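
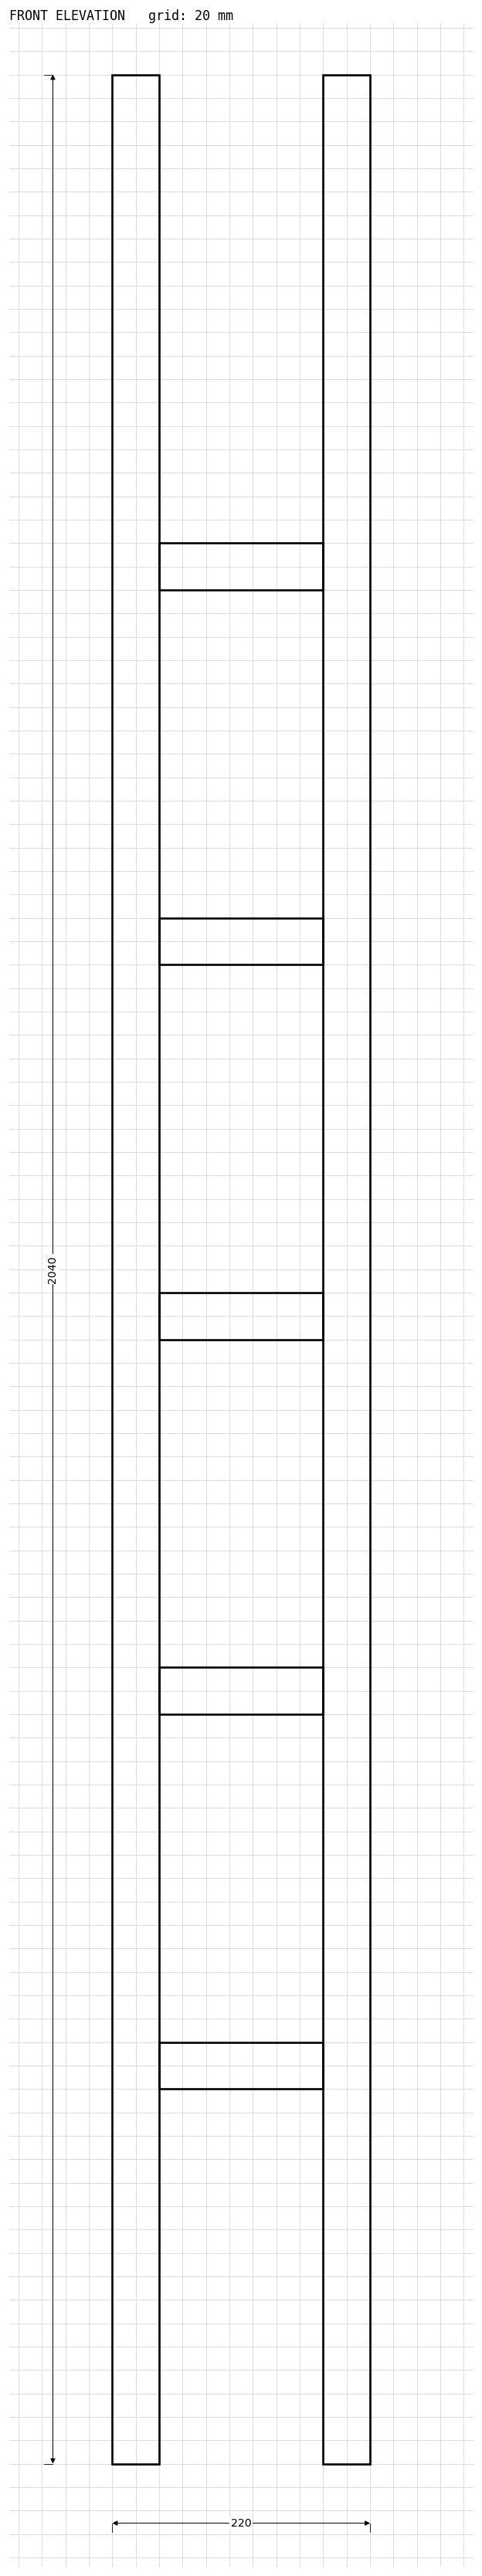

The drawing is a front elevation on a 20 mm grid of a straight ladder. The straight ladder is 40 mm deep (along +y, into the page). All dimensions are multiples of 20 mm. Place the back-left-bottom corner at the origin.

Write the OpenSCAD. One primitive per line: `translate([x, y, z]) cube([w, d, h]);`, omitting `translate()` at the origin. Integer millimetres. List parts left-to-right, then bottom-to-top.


cube([40, 40, 2040]);
translate([40, 0, 320]) cube([140, 40, 40]);
translate([40, 0, 640]) cube([140, 40, 40]);
translate([40, 0, 960]) cube([140, 40, 40]);
translate([40, 0, 1280]) cube([140, 40, 40]);
translate([40, 0, 1600]) cube([140, 40, 40]);
translate([180, 0, 0]) cube([40, 40, 2040]);


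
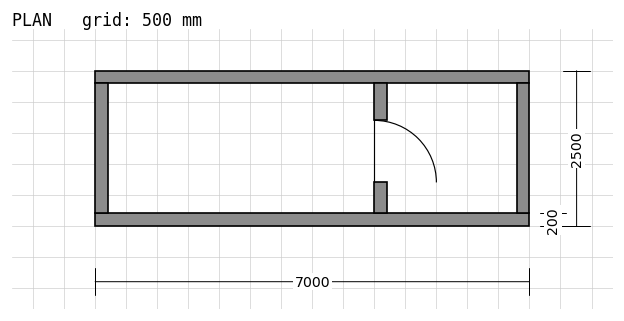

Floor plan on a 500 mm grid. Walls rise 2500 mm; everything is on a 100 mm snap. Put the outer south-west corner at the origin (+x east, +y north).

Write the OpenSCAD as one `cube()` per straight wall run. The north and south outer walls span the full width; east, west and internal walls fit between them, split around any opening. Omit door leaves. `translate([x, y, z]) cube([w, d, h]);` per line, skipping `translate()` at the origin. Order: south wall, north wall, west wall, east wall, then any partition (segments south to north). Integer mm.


cube([7000, 200, 2500]);
translate([0, 2300, 0]) cube([7000, 200, 2500]);
translate([0, 200, 0]) cube([200, 2100, 2500]);
translate([6800, 200, 0]) cube([200, 2100, 2500]);
translate([4500, 200, 0]) cube([200, 500, 2500]);
translate([4500, 1700, 0]) cube([200, 600, 2500]);


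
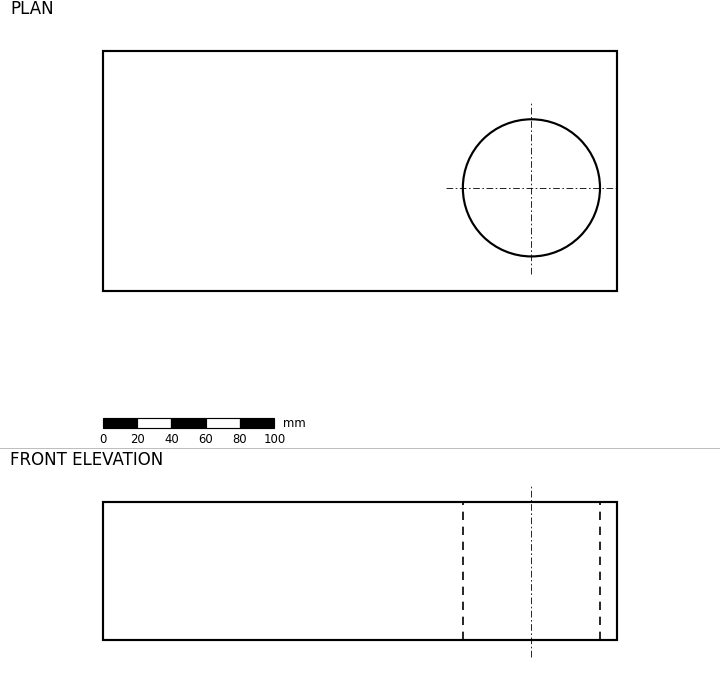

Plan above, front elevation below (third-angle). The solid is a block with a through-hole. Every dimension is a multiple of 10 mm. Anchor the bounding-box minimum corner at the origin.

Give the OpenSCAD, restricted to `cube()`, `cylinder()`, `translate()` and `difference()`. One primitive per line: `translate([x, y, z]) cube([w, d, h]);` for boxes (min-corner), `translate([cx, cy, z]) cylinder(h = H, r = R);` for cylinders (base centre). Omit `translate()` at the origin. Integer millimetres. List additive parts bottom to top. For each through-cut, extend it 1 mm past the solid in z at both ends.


difference() {
  cube([300, 140, 80]);
  translate([250, 60, -1]) cylinder(h = 82, r = 40);
}


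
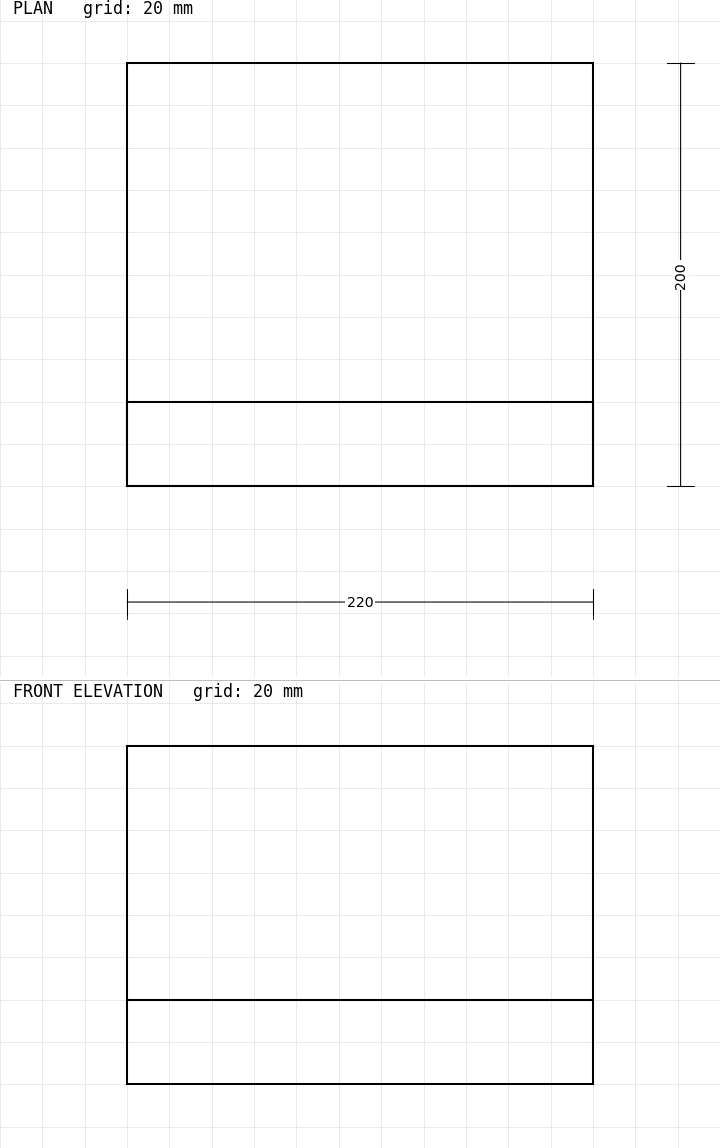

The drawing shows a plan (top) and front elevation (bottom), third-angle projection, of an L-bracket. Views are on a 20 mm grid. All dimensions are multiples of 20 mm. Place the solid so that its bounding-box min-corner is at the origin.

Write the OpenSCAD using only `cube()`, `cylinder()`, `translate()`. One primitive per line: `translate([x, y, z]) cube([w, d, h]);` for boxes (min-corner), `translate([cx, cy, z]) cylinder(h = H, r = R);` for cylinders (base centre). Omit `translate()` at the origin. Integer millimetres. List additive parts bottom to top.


cube([220, 200, 40]);
translate([0, 0, 40]) cube([220, 40, 120]);


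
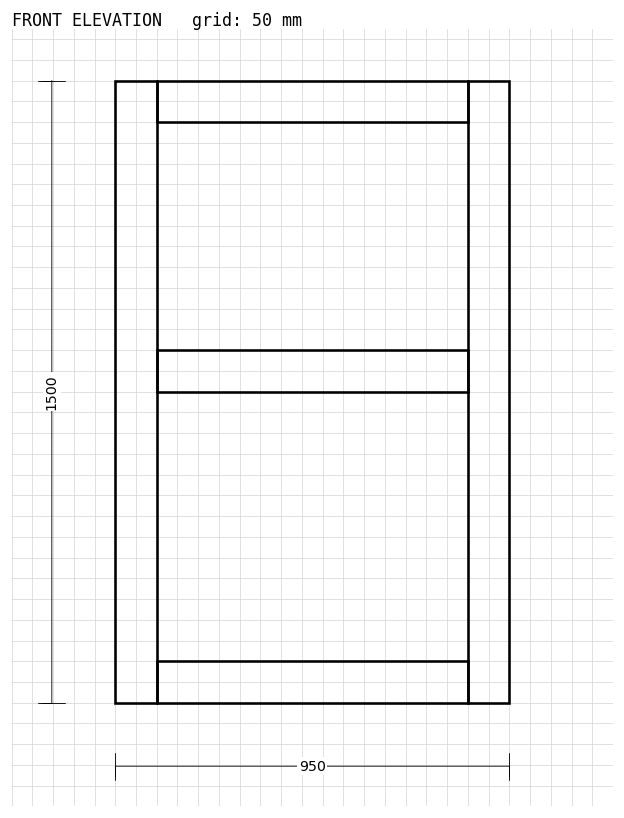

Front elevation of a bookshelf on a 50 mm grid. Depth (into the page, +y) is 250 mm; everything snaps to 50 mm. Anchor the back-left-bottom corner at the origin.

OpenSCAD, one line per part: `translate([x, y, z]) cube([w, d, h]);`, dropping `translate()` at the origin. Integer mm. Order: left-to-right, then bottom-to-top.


cube([100, 250, 1500]);
translate([100, 0, 0]) cube([750, 250, 100]);
translate([100, 0, 750]) cube([750, 250, 100]);
translate([100, 0, 1400]) cube([750, 250, 100]);
translate([850, 0, 0]) cube([100, 250, 1500]);


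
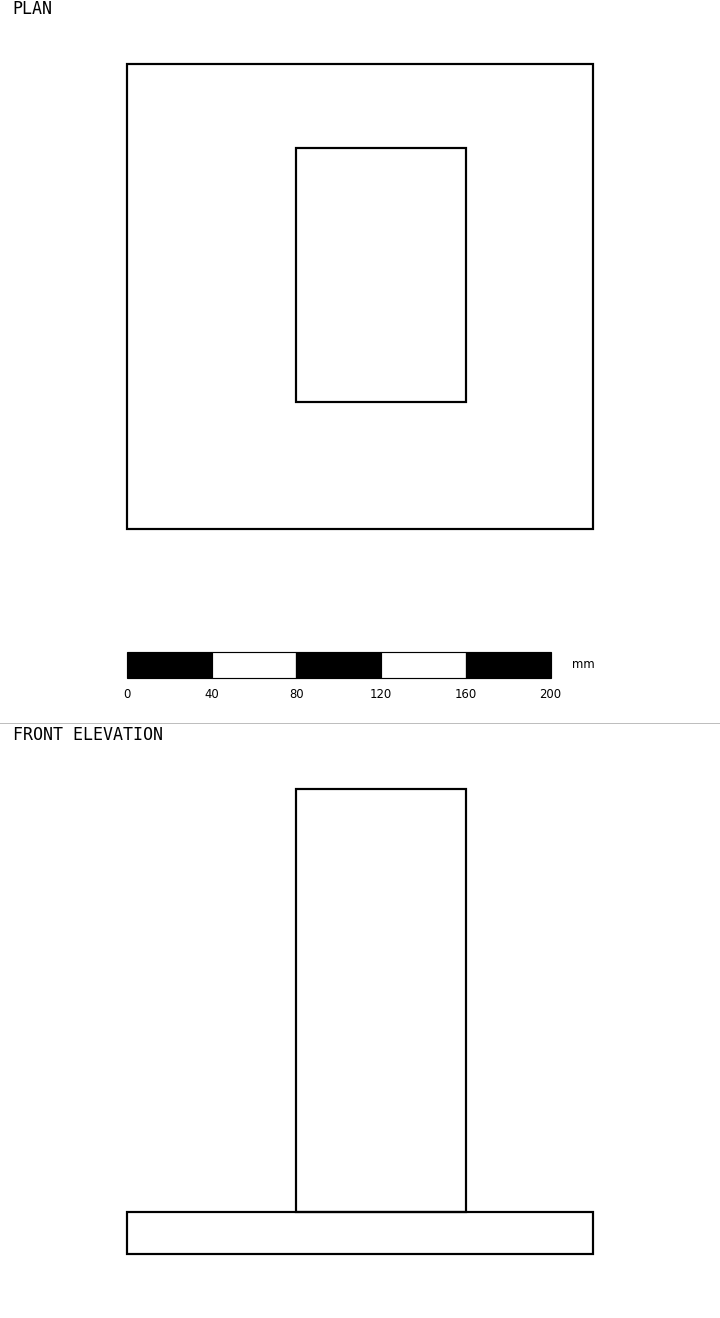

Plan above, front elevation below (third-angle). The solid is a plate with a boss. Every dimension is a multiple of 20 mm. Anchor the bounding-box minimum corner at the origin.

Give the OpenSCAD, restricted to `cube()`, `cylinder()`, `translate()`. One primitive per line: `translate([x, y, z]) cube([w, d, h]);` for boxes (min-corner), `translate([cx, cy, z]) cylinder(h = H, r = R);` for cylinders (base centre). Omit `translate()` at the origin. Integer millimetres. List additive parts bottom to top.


cube([220, 220, 20]);
translate([80, 60, 20]) cube([80, 120, 200]);


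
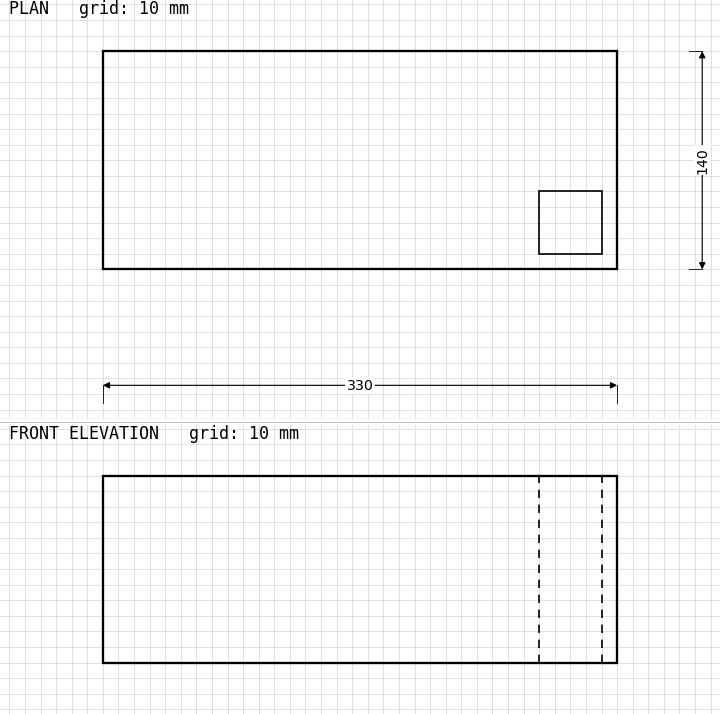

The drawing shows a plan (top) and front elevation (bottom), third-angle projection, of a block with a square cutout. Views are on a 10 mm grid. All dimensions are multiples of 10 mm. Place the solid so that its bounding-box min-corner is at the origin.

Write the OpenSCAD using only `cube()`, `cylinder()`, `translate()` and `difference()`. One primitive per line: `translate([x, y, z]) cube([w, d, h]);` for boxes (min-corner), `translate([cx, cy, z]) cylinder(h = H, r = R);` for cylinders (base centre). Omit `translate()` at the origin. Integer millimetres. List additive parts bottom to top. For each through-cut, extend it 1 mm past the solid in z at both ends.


difference() {
  cube([330, 140, 120]);
  translate([280, 10, -1]) cube([40, 40, 122]);
}


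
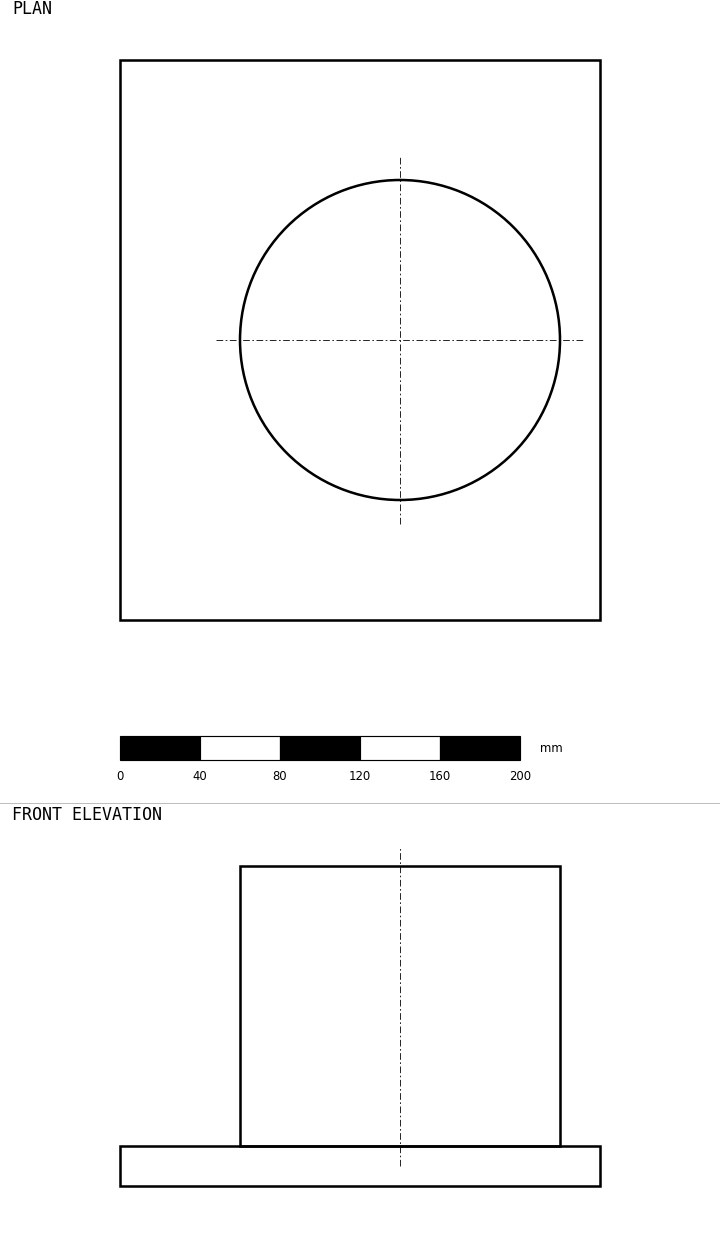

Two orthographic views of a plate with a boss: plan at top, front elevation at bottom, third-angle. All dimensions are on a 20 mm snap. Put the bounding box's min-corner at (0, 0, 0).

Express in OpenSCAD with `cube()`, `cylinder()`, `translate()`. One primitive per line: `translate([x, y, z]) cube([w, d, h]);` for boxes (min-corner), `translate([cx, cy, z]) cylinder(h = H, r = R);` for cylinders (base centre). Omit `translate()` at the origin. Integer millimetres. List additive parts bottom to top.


cube([240, 280, 20]);
translate([140, 140, 20]) cylinder(h = 140, r = 80);


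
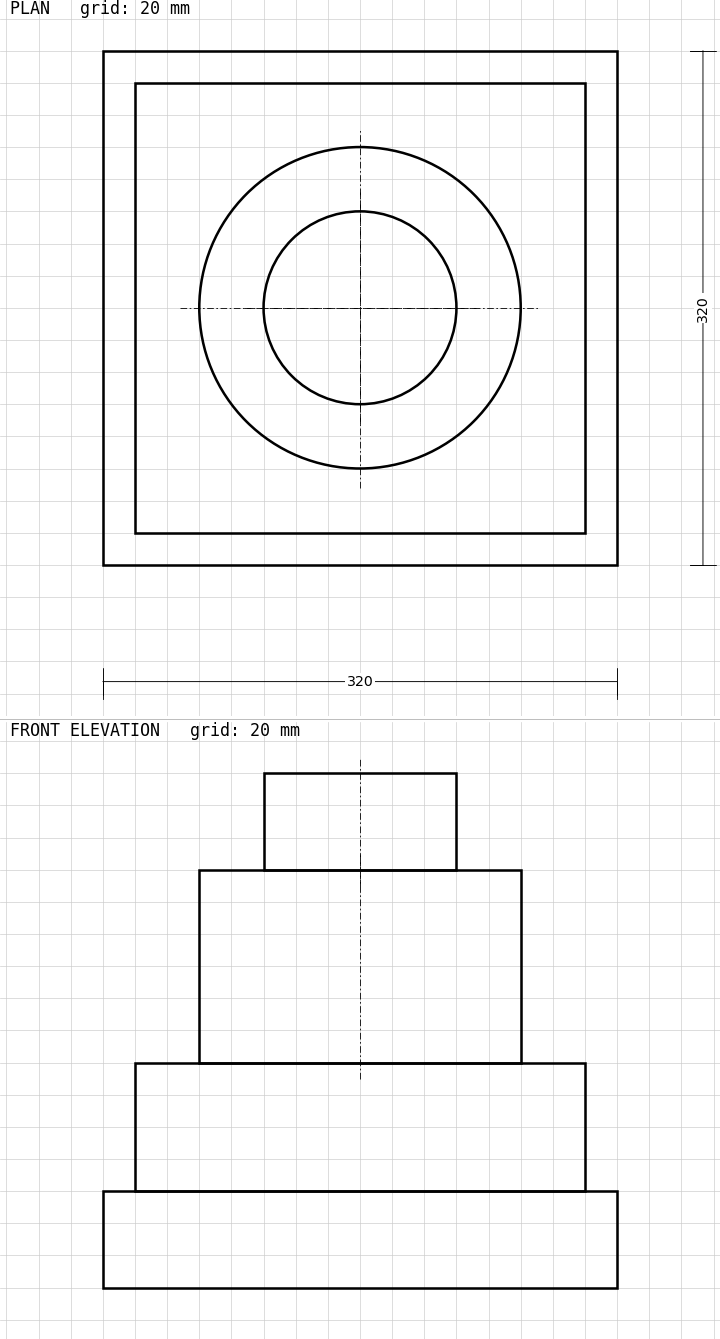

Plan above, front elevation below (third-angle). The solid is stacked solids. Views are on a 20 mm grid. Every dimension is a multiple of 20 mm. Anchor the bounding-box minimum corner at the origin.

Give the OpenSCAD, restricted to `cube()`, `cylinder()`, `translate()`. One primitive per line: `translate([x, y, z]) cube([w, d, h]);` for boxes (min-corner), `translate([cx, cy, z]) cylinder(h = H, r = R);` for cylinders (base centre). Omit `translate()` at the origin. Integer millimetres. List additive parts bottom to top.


cube([320, 320, 60]);
translate([20, 20, 60]) cube([280, 280, 80]);
translate([160, 160, 140]) cylinder(h = 120, r = 100);
translate([160, 160, 260]) cylinder(h = 60, r = 60);


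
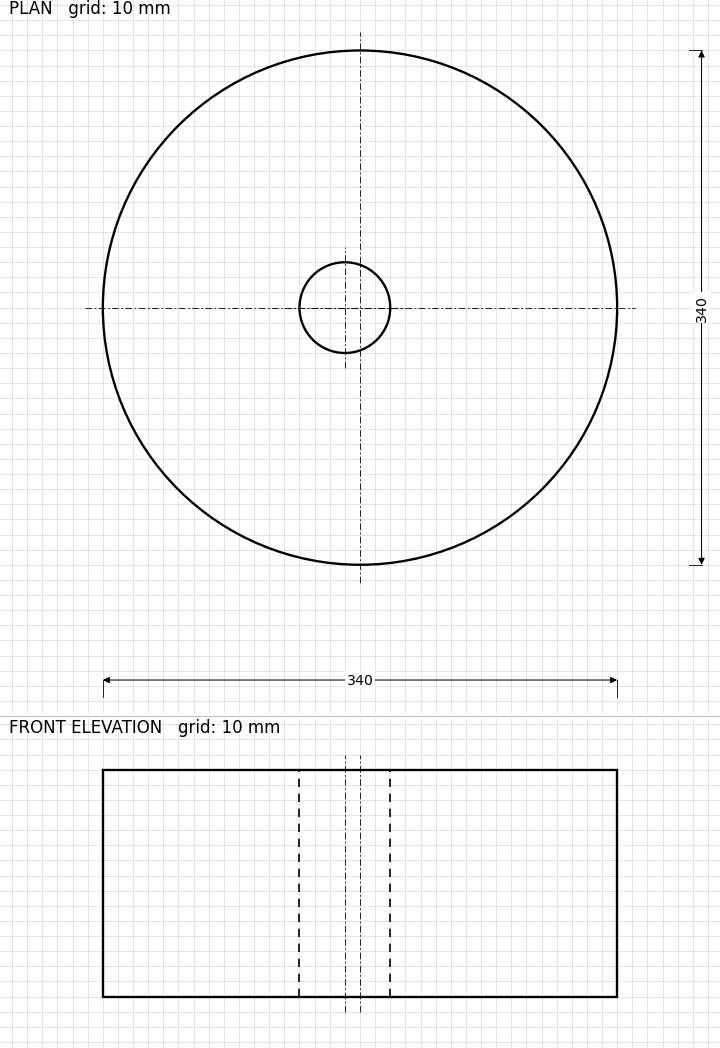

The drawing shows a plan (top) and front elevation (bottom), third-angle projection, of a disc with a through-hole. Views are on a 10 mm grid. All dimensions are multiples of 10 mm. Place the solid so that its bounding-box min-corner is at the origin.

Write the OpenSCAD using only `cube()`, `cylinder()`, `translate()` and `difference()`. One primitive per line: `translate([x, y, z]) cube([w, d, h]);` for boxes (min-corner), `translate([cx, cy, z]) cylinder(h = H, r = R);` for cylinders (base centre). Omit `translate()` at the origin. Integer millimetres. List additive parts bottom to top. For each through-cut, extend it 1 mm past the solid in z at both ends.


difference() {
  translate([170, 170, 0]) cylinder(h = 150, r = 170);
  translate([160, 170, -1]) cylinder(h = 152, r = 30);
}


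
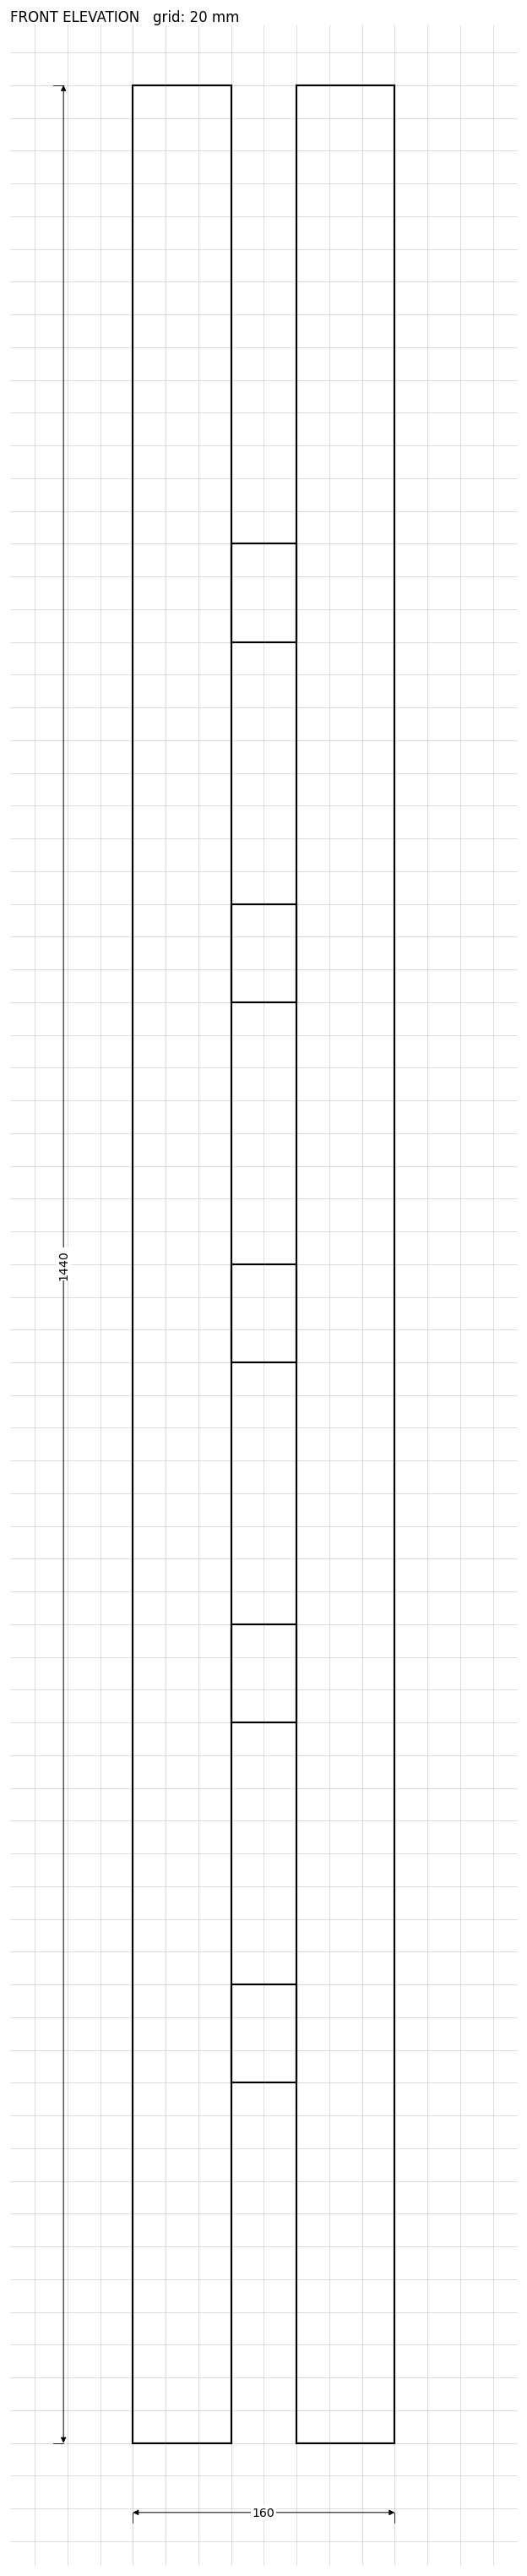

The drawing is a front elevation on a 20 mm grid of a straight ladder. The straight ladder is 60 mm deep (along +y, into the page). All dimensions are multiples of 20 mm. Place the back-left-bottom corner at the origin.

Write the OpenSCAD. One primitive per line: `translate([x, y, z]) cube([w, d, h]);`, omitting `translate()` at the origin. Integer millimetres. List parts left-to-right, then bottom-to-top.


cube([60, 60, 1440]);
translate([60, 0, 220]) cube([40, 60, 60]);
translate([60, 0, 440]) cube([40, 60, 60]);
translate([60, 0, 660]) cube([40, 60, 60]);
translate([60, 0, 880]) cube([40, 60, 60]);
translate([60, 0, 1100]) cube([40, 60, 60]);
translate([100, 0, 0]) cube([60, 60, 1440]);


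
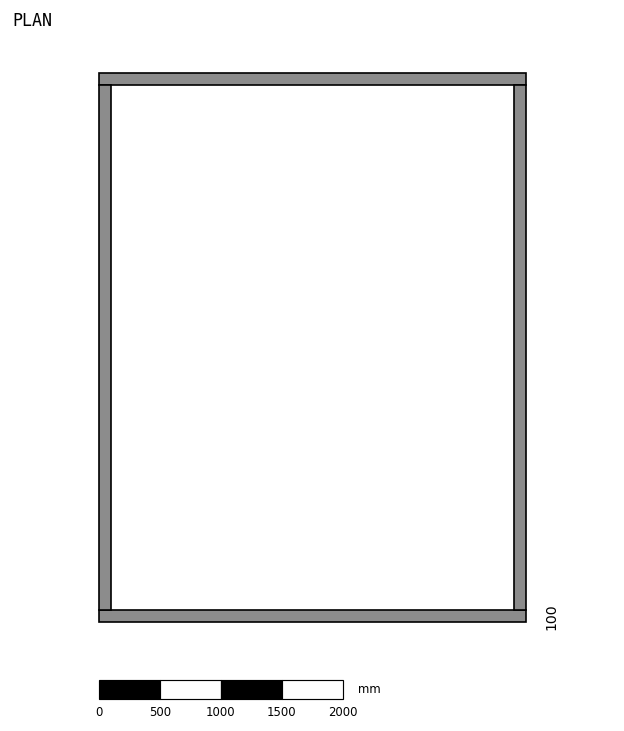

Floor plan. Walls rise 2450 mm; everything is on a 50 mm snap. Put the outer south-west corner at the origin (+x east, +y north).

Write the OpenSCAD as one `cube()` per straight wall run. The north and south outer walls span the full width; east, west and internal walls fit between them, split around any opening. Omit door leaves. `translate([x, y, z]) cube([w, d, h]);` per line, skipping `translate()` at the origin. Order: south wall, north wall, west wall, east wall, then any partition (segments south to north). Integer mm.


cube([3500, 100, 2450]);
translate([0, 4400, 0]) cube([3500, 100, 2450]);
translate([0, 100, 0]) cube([100, 4300, 2450]);
translate([3400, 100, 0]) cube([100, 4300, 2450]);


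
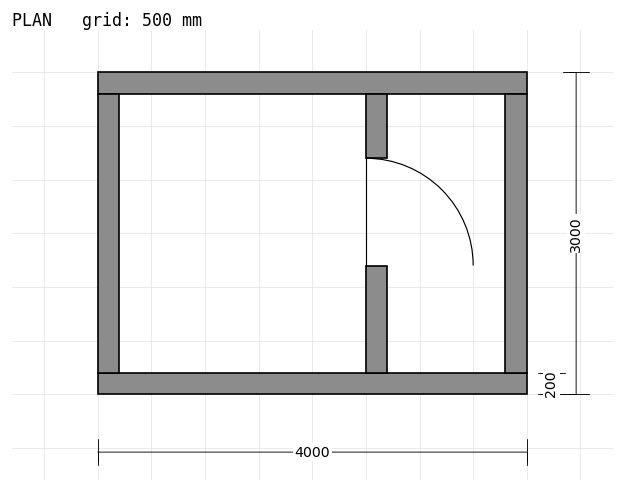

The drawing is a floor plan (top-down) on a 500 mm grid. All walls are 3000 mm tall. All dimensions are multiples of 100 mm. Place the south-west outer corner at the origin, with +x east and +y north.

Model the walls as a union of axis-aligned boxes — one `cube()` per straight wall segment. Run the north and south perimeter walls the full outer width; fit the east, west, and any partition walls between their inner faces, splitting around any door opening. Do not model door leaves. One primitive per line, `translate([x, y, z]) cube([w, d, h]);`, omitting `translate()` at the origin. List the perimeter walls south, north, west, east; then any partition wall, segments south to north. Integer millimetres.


cube([4000, 200, 3000]);
translate([0, 2800, 0]) cube([4000, 200, 3000]);
translate([0, 200, 0]) cube([200, 2600, 3000]);
translate([3800, 200, 0]) cube([200, 2600, 3000]);
translate([2500, 200, 0]) cube([200, 1000, 3000]);
translate([2500, 2200, 0]) cube([200, 600, 3000]);


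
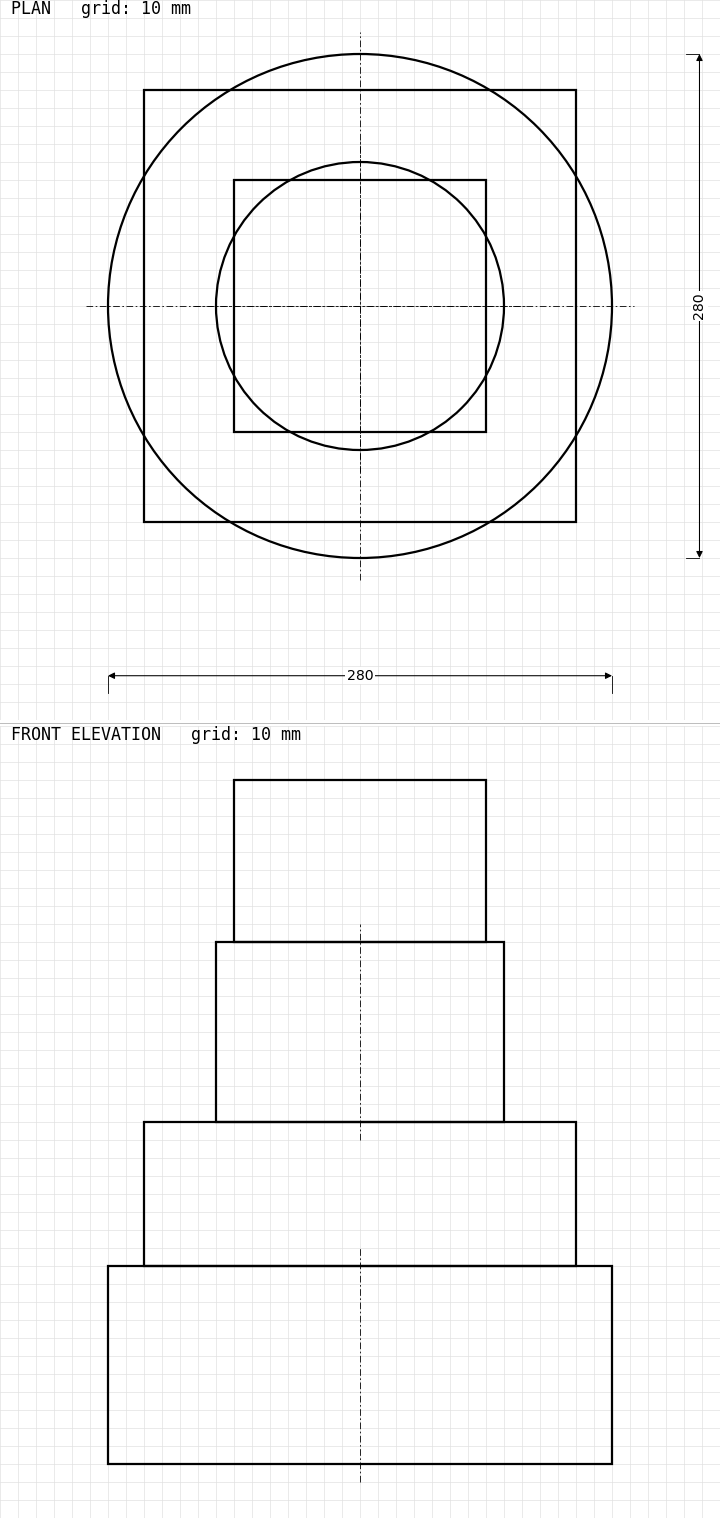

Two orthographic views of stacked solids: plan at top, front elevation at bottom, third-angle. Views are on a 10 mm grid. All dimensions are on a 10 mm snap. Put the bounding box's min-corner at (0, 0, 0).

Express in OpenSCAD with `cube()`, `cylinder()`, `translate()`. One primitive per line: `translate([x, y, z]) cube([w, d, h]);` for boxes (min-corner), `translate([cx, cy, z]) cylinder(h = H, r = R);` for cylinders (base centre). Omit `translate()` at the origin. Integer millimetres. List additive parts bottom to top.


translate([140, 140, 0]) cylinder(h = 110, r = 140);
translate([20, 20, 110]) cube([240, 240, 80]);
translate([140, 140, 190]) cylinder(h = 100, r = 80);
translate([70, 70, 290]) cube([140, 140, 90]);


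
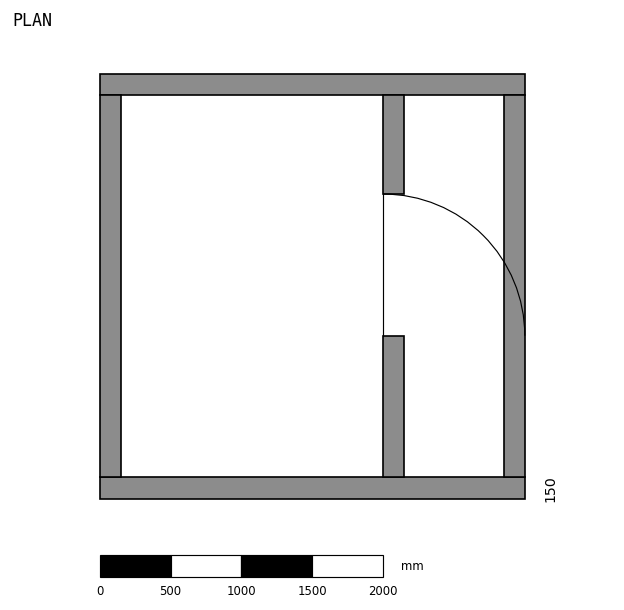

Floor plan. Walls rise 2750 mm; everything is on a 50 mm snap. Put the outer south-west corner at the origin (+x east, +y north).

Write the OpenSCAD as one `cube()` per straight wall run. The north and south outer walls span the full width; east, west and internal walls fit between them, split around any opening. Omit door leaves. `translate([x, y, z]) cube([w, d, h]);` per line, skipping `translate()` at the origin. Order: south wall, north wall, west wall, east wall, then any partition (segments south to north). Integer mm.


cube([3000, 150, 2750]);
translate([0, 2850, 0]) cube([3000, 150, 2750]);
translate([0, 150, 0]) cube([150, 2700, 2750]);
translate([2850, 150, 0]) cube([150, 2700, 2750]);
translate([2000, 150, 0]) cube([150, 1000, 2750]);
translate([2000, 2150, 0]) cube([150, 700, 2750]);


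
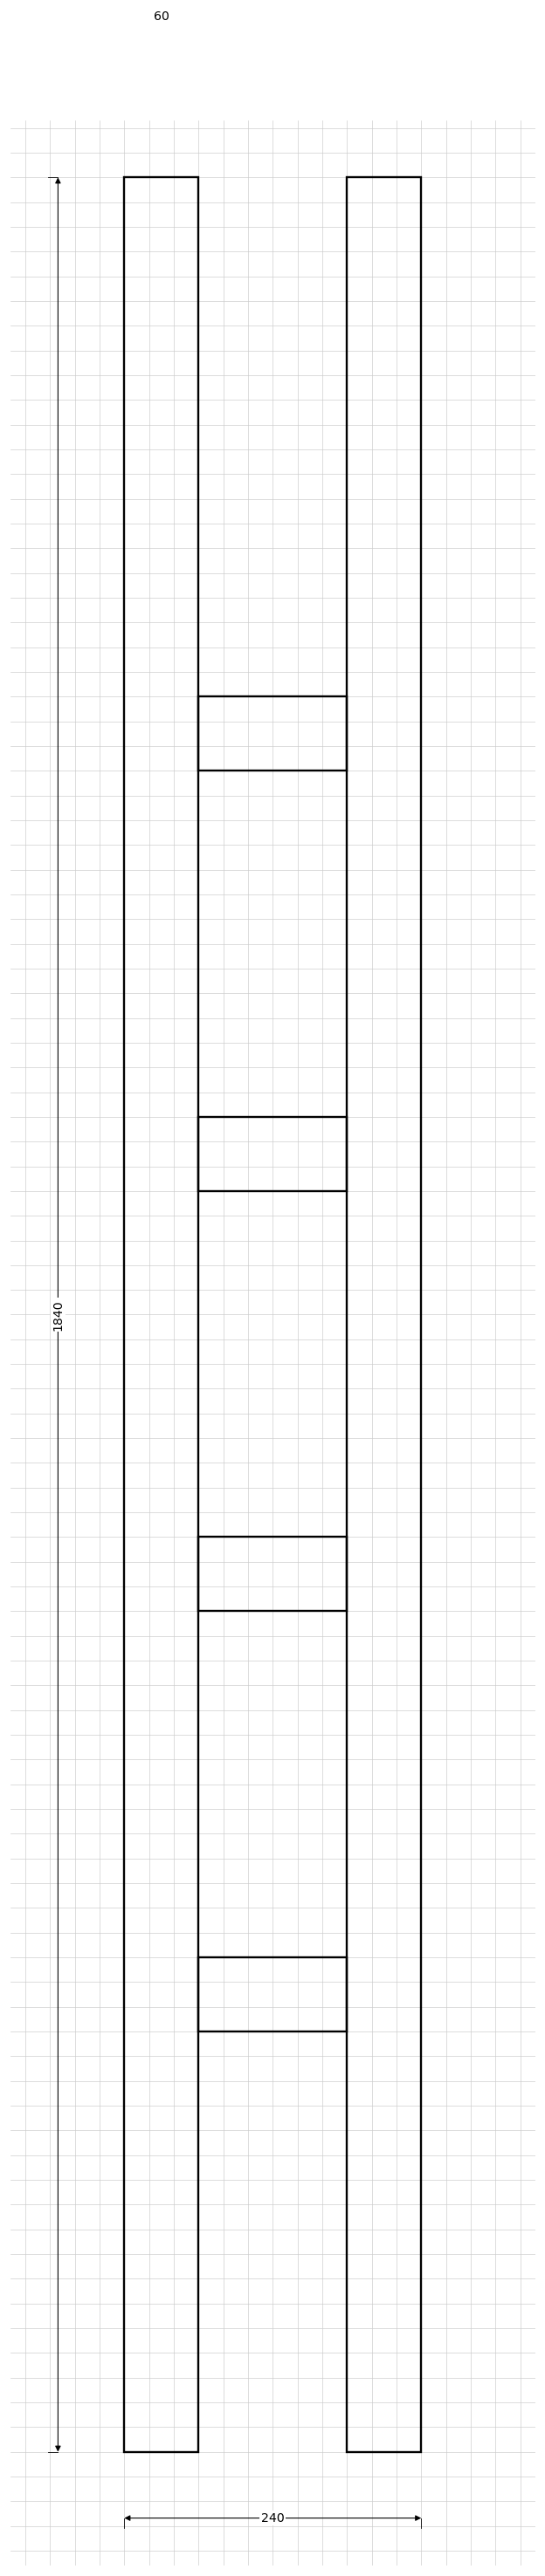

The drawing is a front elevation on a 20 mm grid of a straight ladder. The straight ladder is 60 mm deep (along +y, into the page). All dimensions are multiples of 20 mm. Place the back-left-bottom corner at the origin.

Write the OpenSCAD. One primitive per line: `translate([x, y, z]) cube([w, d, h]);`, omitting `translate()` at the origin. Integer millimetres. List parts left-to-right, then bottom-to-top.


cube([60, 60, 1840]);
translate([60, 0, 340]) cube([120, 60, 60]);
translate([60, 0, 680]) cube([120, 60, 60]);
translate([60, 0, 1020]) cube([120, 60, 60]);
translate([60, 0, 1360]) cube([120, 60, 60]);
translate([180, 0, 0]) cube([60, 60, 1840]);


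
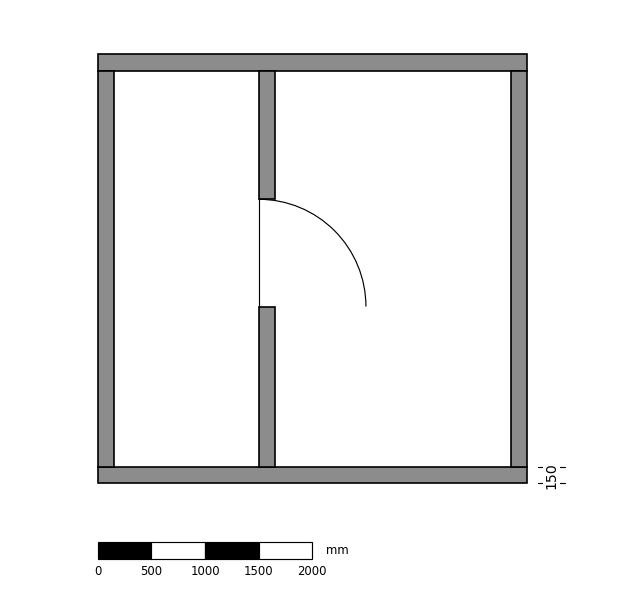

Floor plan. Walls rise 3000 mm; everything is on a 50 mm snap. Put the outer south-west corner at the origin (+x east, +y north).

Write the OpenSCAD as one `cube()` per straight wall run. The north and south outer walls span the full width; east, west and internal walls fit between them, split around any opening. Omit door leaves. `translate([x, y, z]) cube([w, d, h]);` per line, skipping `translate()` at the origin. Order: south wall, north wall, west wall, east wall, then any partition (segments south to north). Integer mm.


cube([4000, 150, 3000]);
translate([0, 3850, 0]) cube([4000, 150, 3000]);
translate([0, 150, 0]) cube([150, 3700, 3000]);
translate([3850, 150, 0]) cube([150, 3700, 3000]);
translate([1500, 150, 0]) cube([150, 1500, 3000]);
translate([1500, 2650, 0]) cube([150, 1200, 3000]);


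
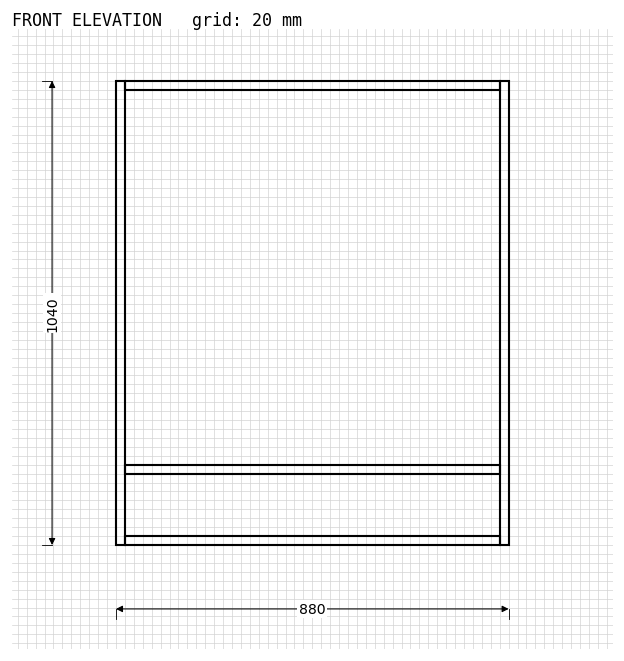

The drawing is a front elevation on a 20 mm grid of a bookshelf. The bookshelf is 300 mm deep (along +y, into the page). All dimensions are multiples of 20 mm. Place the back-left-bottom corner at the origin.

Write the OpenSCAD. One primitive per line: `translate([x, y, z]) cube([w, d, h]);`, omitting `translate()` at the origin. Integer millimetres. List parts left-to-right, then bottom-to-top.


cube([20, 300, 1040]);
translate([20, 0, 0]) cube([840, 300, 20]);
translate([20, 0, 160]) cube([840, 300, 20]);
translate([20, 0, 1020]) cube([840, 300, 20]);
translate([860, 0, 0]) cube([20, 300, 1040]);


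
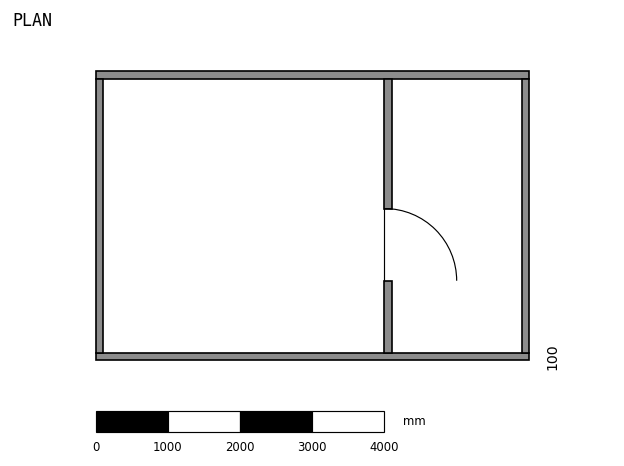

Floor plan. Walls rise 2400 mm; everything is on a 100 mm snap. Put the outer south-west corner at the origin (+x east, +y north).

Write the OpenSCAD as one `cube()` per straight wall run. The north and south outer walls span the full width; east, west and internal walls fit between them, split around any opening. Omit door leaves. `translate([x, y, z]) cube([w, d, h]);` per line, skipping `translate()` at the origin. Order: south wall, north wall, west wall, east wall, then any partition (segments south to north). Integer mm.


cube([6000, 100, 2400]);
translate([0, 3900, 0]) cube([6000, 100, 2400]);
translate([0, 100, 0]) cube([100, 3800, 2400]);
translate([5900, 100, 0]) cube([100, 3800, 2400]);
translate([4000, 100, 0]) cube([100, 1000, 2400]);
translate([4000, 2100, 0]) cube([100, 1800, 2400]);


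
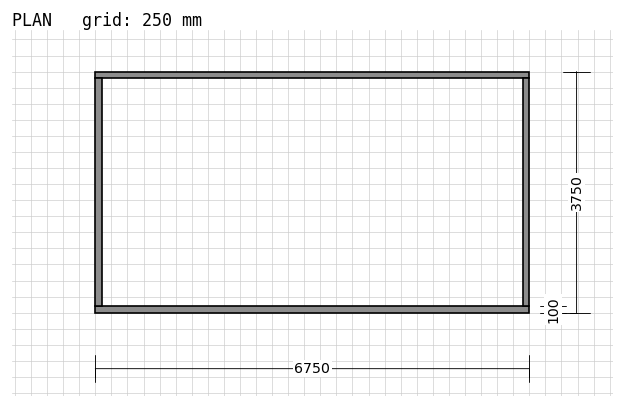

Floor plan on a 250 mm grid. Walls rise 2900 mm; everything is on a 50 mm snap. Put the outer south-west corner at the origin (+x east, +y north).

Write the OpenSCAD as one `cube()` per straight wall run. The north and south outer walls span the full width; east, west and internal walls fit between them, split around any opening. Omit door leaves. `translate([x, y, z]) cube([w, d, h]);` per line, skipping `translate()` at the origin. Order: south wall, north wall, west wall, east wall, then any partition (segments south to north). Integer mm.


cube([6750, 100, 2900]);
translate([0, 3650, 0]) cube([6750, 100, 2900]);
translate([0, 100, 0]) cube([100, 3550, 2900]);
translate([6650, 100, 0]) cube([100, 3550, 2900]);


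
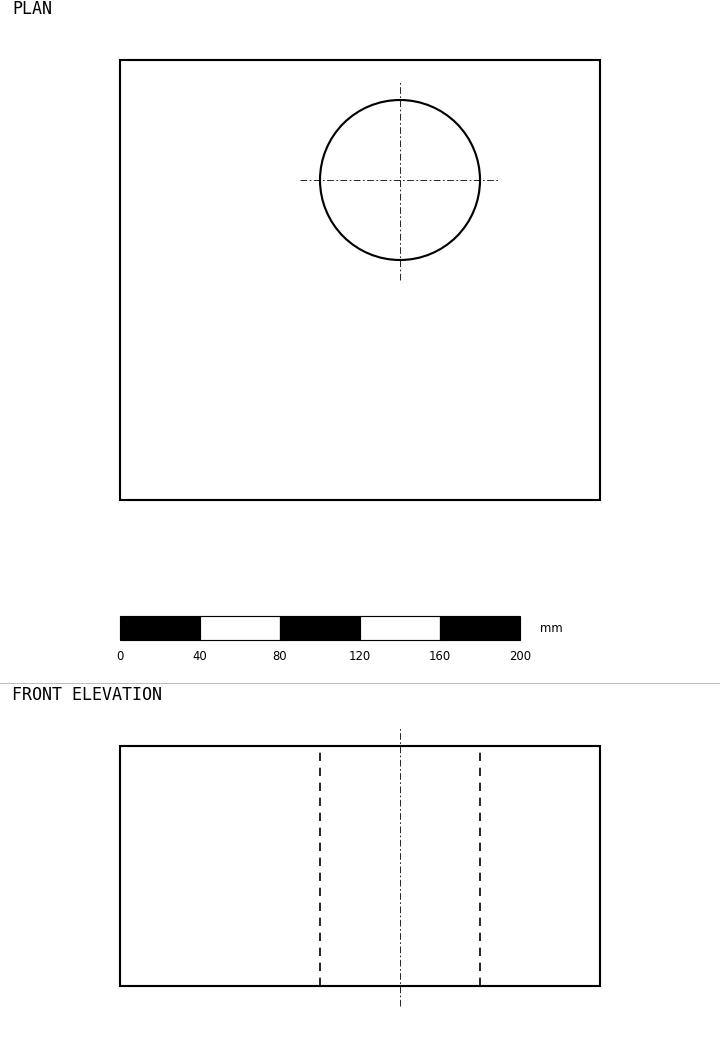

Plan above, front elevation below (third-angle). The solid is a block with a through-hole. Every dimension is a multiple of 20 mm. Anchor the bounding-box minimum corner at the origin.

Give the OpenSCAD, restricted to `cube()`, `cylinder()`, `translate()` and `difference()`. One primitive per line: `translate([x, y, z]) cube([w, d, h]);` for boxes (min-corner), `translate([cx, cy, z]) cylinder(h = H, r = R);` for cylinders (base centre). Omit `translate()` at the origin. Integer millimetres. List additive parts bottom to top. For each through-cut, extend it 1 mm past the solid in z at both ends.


difference() {
  cube([240, 220, 120]);
  translate([140, 160, -1]) cylinder(h = 122, r = 40);
}


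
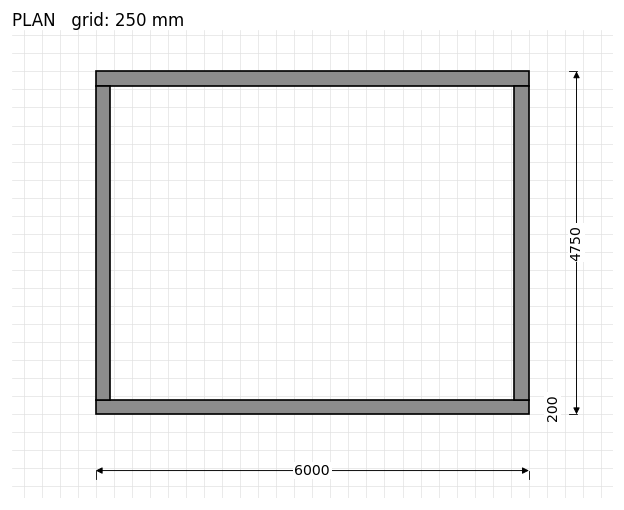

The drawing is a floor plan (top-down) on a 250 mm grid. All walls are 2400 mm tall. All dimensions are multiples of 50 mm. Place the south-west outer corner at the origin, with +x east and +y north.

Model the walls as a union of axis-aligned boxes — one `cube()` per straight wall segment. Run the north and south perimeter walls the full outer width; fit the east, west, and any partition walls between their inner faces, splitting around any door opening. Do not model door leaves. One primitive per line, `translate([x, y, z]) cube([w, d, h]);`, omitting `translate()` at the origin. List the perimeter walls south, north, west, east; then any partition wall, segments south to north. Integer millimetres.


cube([6000, 200, 2400]);
translate([0, 4550, 0]) cube([6000, 200, 2400]);
translate([0, 200, 0]) cube([200, 4350, 2400]);
translate([5800, 200, 0]) cube([200, 4350, 2400]);


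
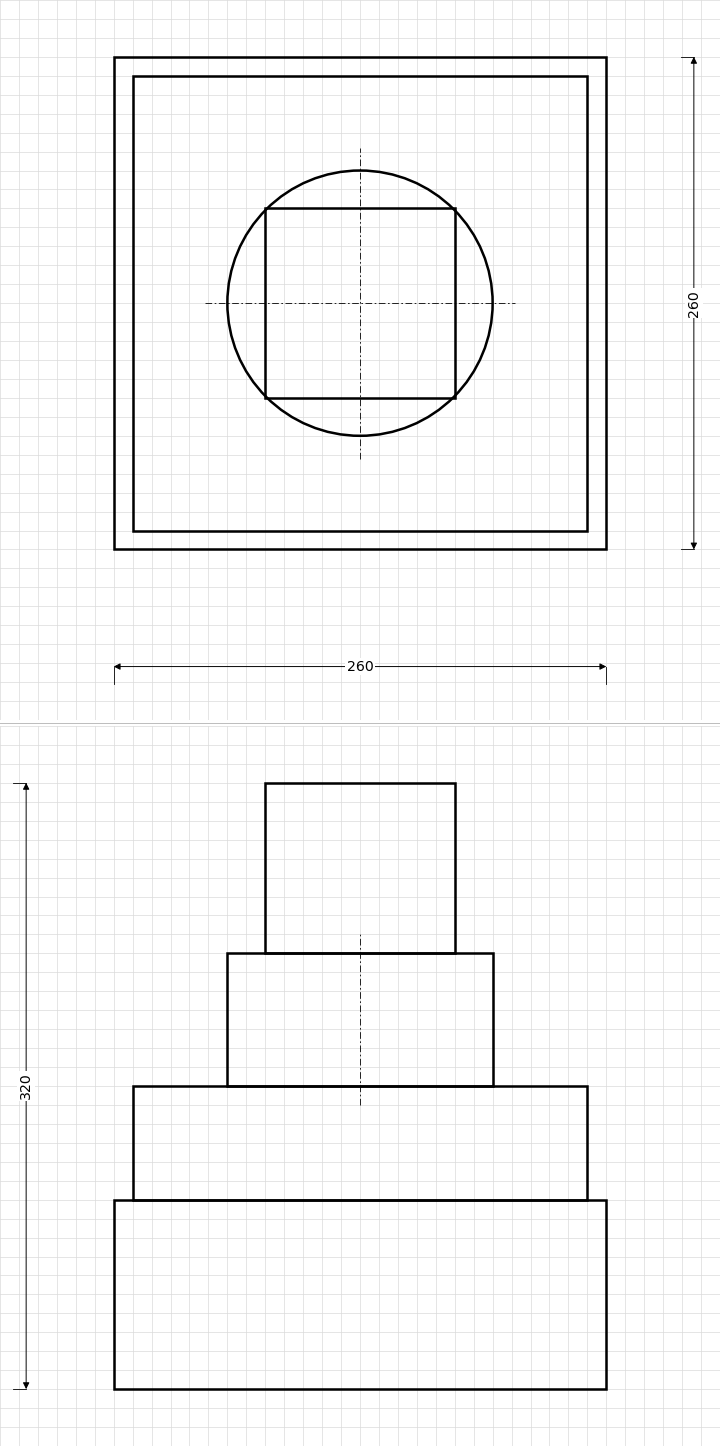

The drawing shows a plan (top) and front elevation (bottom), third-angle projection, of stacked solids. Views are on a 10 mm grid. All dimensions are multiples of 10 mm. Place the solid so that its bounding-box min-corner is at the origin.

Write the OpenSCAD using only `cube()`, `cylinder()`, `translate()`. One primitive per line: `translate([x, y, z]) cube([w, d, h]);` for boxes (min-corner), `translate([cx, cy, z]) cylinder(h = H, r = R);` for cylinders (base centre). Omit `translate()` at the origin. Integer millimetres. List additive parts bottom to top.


cube([260, 260, 100]);
translate([10, 10, 100]) cube([240, 240, 60]);
translate([130, 130, 160]) cylinder(h = 70, r = 70);
translate([80, 80, 230]) cube([100, 100, 90]);


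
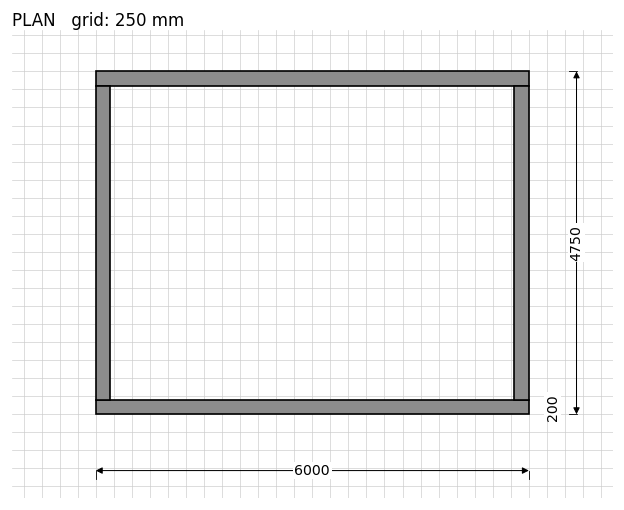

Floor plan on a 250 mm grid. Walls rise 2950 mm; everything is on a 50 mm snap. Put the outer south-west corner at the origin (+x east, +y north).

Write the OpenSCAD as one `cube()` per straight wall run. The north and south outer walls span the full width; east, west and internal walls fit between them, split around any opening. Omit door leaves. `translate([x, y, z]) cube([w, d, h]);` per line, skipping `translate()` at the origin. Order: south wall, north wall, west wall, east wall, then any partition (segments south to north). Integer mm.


cube([6000, 200, 2950]);
translate([0, 4550, 0]) cube([6000, 200, 2950]);
translate([0, 200, 0]) cube([200, 4350, 2950]);
translate([5800, 200, 0]) cube([200, 4350, 2950]);


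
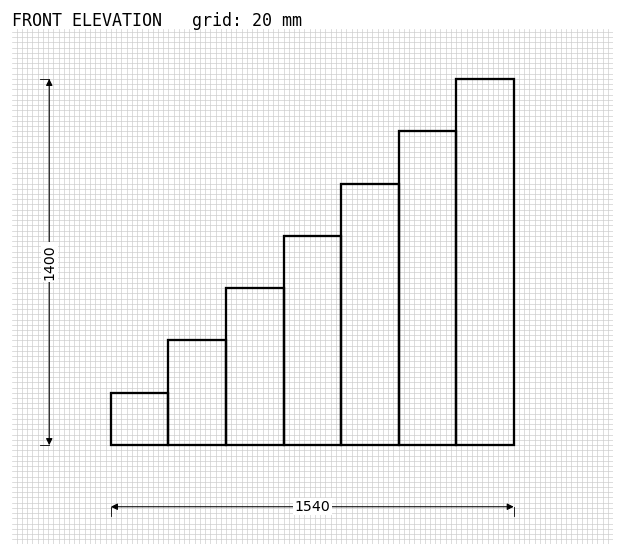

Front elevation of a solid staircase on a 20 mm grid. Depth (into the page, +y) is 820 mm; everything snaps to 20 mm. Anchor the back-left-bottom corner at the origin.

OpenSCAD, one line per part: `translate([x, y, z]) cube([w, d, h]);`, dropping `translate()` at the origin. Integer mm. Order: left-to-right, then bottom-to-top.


cube([220, 820, 200]);
translate([220, 0, 0]) cube([220, 820, 400]);
translate([440, 0, 0]) cube([220, 820, 600]);
translate([660, 0, 0]) cube([220, 820, 800]);
translate([880, 0, 0]) cube([220, 820, 1000]);
translate([1100, 0, 0]) cube([220, 820, 1200]);
translate([1320, 0, 0]) cube([220, 820, 1400]);


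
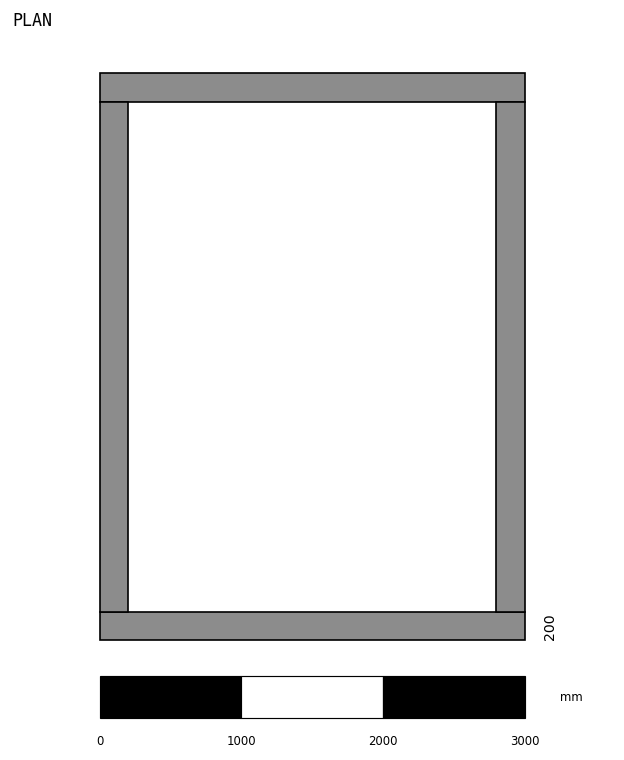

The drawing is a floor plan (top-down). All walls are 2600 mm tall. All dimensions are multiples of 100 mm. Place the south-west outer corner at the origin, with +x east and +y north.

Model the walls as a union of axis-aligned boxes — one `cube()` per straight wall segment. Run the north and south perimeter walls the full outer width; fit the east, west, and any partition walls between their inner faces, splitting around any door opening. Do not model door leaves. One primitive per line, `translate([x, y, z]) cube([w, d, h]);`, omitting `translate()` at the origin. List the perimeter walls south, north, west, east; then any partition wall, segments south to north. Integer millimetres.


cube([3000, 200, 2600]);
translate([0, 3800, 0]) cube([3000, 200, 2600]);
translate([0, 200, 0]) cube([200, 3600, 2600]);
translate([2800, 200, 0]) cube([200, 3600, 2600]);


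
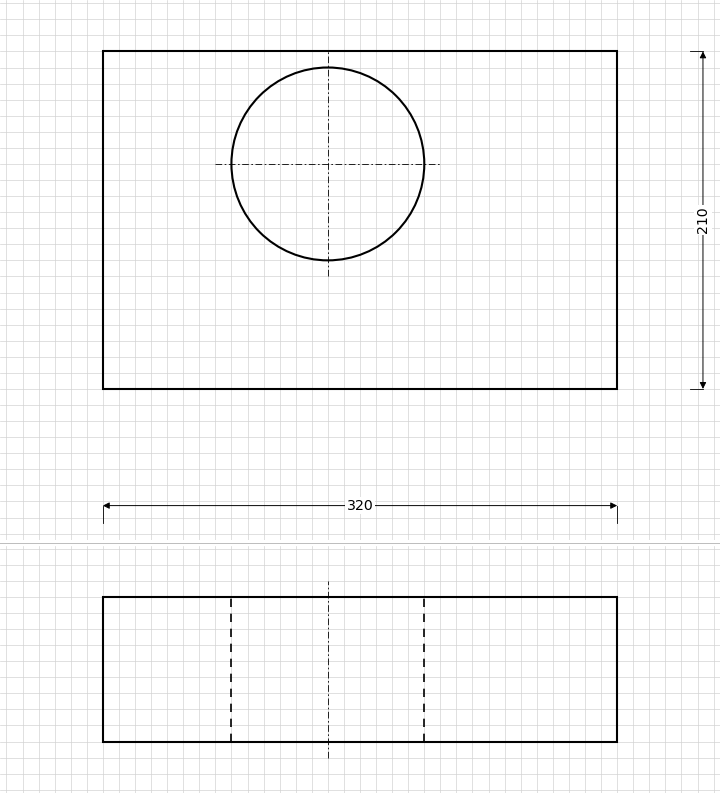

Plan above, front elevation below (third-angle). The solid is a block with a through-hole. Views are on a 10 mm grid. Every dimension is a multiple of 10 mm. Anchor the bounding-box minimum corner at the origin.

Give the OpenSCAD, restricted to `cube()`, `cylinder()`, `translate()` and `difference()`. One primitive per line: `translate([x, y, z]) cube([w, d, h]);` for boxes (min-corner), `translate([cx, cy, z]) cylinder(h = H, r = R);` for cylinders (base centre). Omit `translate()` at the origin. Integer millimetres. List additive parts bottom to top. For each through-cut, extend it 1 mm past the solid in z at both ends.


difference() {
  cube([320, 210, 90]);
  translate([140, 140, -1]) cylinder(h = 92, r = 60);
}


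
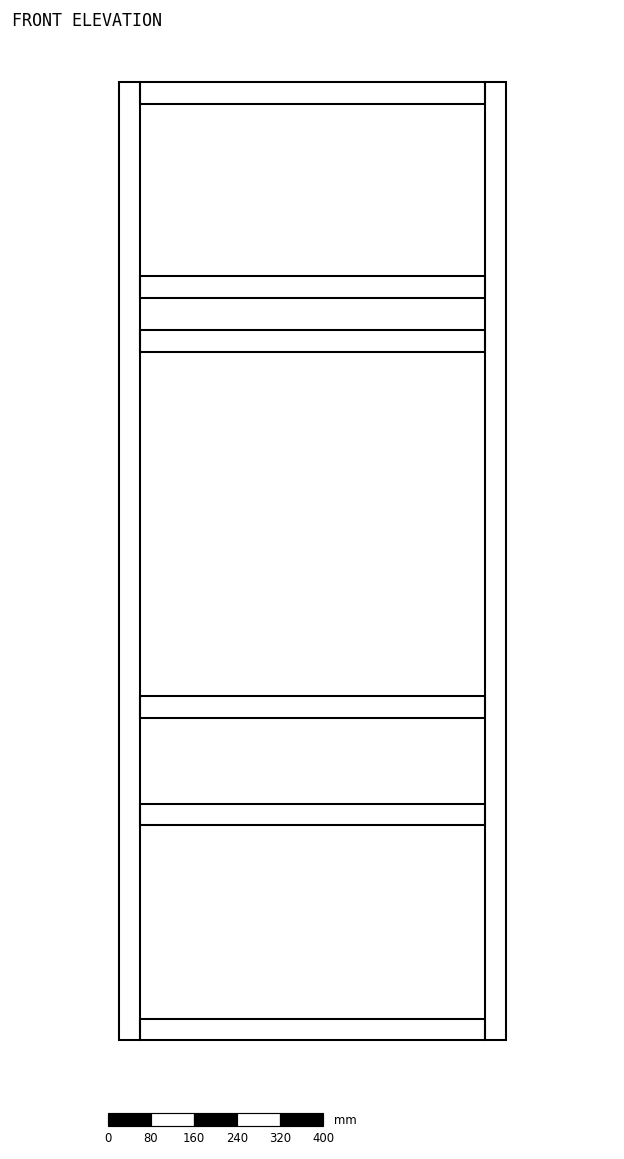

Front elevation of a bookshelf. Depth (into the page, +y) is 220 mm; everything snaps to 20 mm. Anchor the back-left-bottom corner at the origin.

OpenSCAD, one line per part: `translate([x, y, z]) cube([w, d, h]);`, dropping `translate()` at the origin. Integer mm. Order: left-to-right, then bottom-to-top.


cube([40, 220, 1780]);
translate([40, 0, 0]) cube([640, 220, 40]);
translate([40, 0, 400]) cube([640, 220, 40]);
translate([40, 0, 600]) cube([640, 220, 40]);
translate([40, 0, 1280]) cube([640, 220, 40]);
translate([40, 0, 1380]) cube([640, 220, 40]);
translate([40, 0, 1740]) cube([640, 220, 40]);
translate([680, 0, 0]) cube([40, 220, 1780]);


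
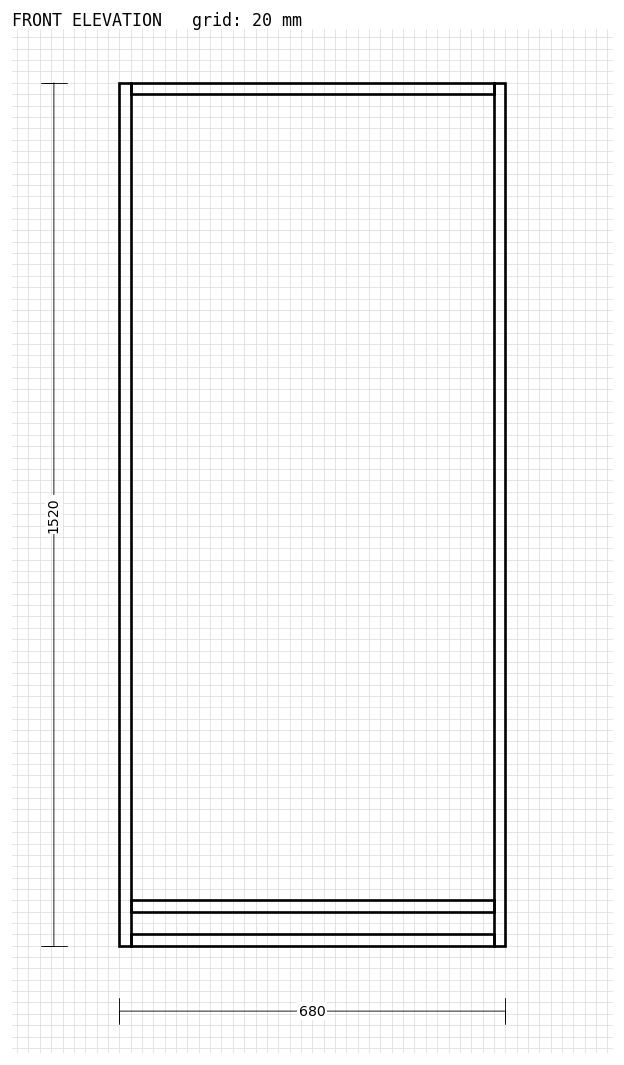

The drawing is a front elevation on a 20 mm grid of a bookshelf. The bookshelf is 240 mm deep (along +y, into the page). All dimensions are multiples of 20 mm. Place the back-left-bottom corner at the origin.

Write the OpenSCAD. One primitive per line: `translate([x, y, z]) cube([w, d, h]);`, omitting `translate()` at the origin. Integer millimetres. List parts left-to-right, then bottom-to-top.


cube([20, 240, 1520]);
translate([20, 0, 0]) cube([640, 240, 20]);
translate([20, 0, 60]) cube([640, 240, 20]);
translate([20, 0, 1500]) cube([640, 240, 20]);
translate([660, 0, 0]) cube([20, 240, 1520]);


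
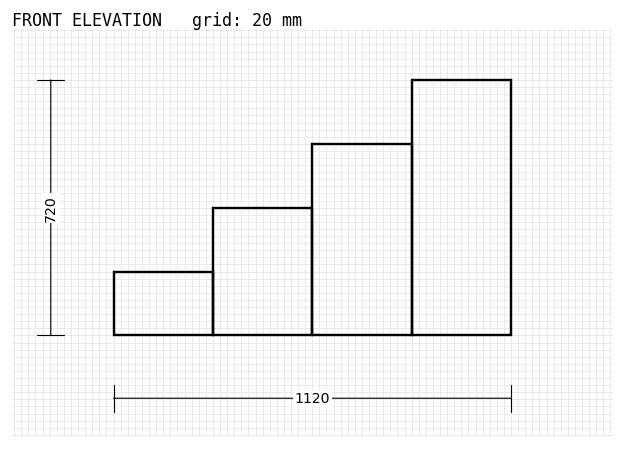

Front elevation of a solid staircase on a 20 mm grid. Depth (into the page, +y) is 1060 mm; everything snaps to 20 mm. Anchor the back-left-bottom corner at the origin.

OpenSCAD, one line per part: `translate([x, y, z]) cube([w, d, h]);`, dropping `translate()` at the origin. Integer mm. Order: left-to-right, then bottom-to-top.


cube([280, 1060, 180]);
translate([280, 0, 0]) cube([280, 1060, 360]);
translate([560, 0, 0]) cube([280, 1060, 540]);
translate([840, 0, 0]) cube([280, 1060, 720]);


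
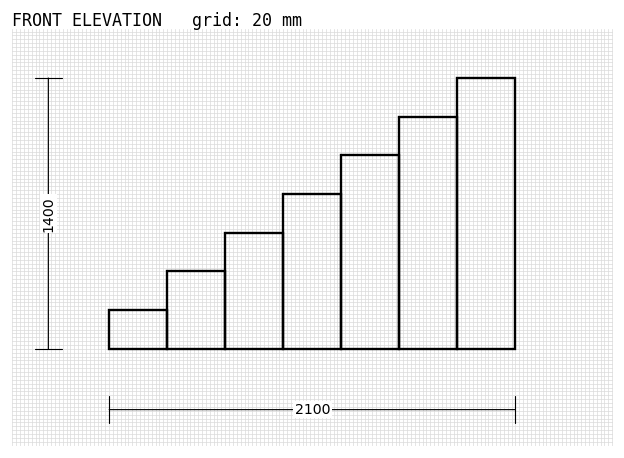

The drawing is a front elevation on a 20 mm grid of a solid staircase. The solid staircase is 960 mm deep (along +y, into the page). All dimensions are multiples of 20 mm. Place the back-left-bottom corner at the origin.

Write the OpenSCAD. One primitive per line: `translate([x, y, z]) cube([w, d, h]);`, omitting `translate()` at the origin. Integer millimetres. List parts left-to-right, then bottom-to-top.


cube([300, 960, 200]);
translate([300, 0, 0]) cube([300, 960, 400]);
translate([600, 0, 0]) cube([300, 960, 600]);
translate([900, 0, 0]) cube([300, 960, 800]);
translate([1200, 0, 0]) cube([300, 960, 1000]);
translate([1500, 0, 0]) cube([300, 960, 1200]);
translate([1800, 0, 0]) cube([300, 960, 1400]);


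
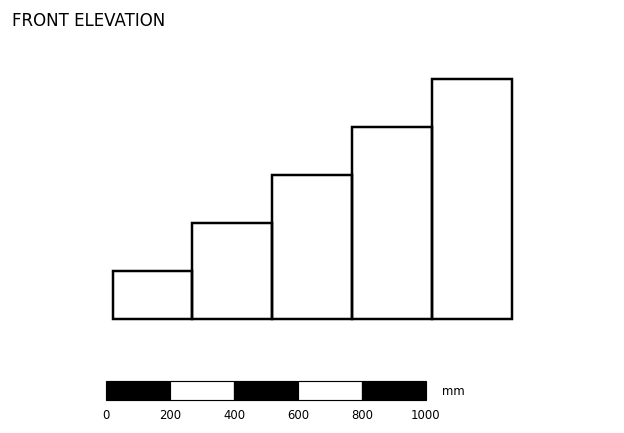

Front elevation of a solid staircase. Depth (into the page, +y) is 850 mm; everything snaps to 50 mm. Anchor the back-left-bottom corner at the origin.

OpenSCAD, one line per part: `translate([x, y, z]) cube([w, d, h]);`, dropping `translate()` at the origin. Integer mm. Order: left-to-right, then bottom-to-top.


cube([250, 850, 150]);
translate([250, 0, 0]) cube([250, 850, 300]);
translate([500, 0, 0]) cube([250, 850, 450]);
translate([750, 0, 0]) cube([250, 850, 600]);
translate([1000, 0, 0]) cube([250, 850, 750]);


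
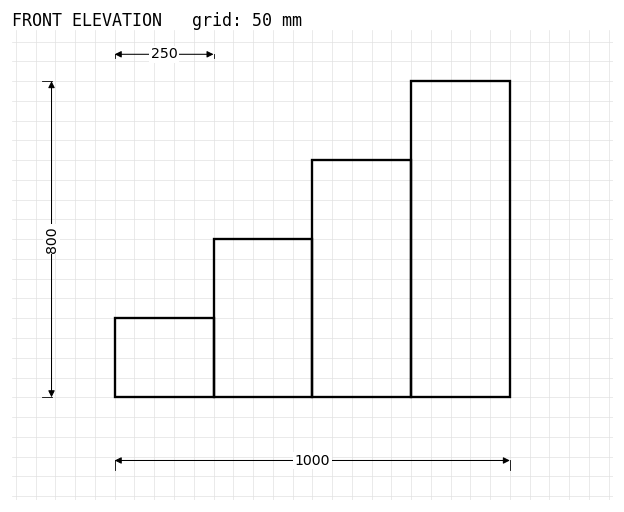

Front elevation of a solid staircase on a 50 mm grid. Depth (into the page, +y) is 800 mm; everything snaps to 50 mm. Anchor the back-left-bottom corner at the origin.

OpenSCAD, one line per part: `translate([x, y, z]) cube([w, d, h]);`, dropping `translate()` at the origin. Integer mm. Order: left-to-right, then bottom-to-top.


cube([250, 800, 200]);
translate([250, 0, 0]) cube([250, 800, 400]);
translate([500, 0, 0]) cube([250, 800, 600]);
translate([750, 0, 0]) cube([250, 800, 800]);


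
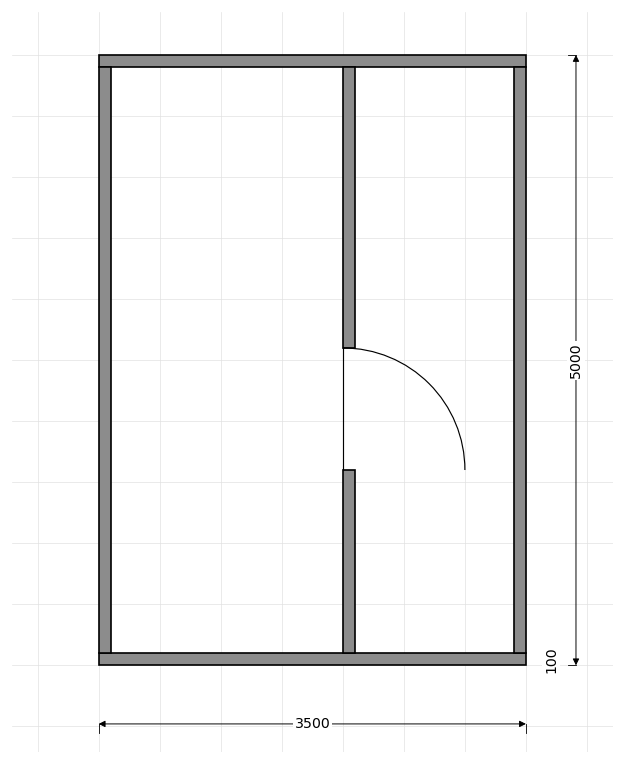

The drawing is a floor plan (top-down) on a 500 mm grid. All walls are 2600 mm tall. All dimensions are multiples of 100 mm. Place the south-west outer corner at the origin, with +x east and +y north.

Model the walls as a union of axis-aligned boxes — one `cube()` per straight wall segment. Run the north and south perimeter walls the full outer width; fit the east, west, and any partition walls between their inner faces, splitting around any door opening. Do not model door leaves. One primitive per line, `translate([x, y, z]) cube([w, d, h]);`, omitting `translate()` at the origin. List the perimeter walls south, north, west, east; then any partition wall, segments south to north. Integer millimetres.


cube([3500, 100, 2600]);
translate([0, 4900, 0]) cube([3500, 100, 2600]);
translate([0, 100, 0]) cube([100, 4800, 2600]);
translate([3400, 100, 0]) cube([100, 4800, 2600]);
translate([2000, 100, 0]) cube([100, 1500, 2600]);
translate([2000, 2600, 0]) cube([100, 2300, 2600]);


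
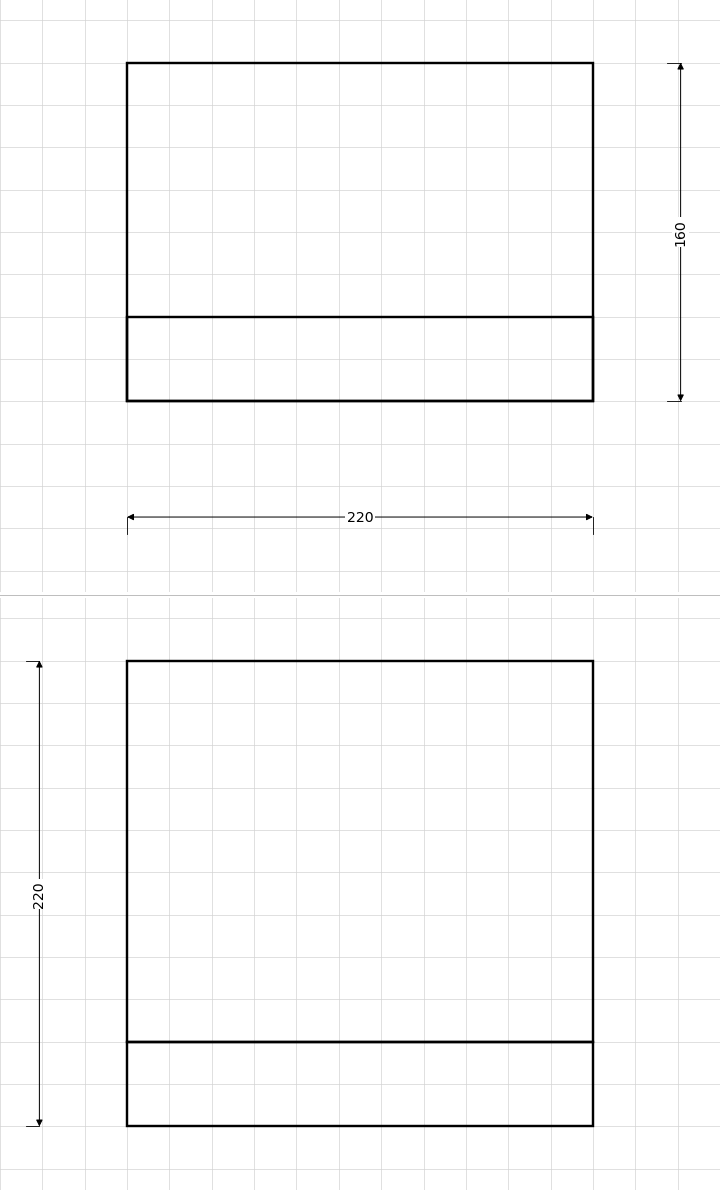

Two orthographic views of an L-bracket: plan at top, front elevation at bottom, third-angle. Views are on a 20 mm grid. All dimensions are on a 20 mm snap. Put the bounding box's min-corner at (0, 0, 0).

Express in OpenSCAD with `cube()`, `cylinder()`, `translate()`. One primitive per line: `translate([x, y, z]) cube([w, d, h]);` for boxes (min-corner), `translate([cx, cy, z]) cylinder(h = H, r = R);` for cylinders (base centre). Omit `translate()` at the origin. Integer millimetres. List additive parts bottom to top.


cube([220, 160, 40]);
translate([0, 0, 40]) cube([220, 40, 180]);


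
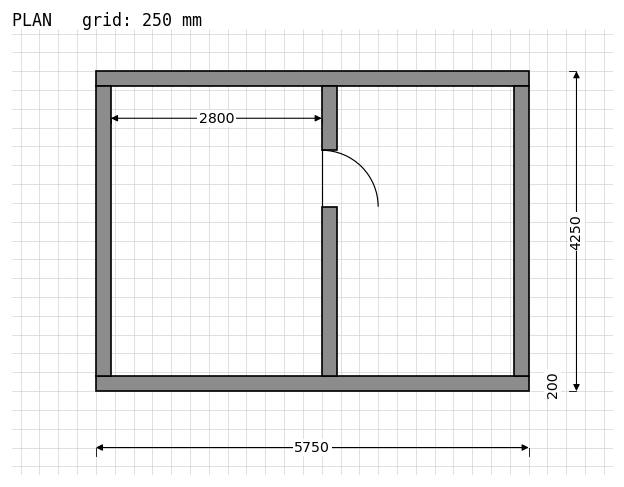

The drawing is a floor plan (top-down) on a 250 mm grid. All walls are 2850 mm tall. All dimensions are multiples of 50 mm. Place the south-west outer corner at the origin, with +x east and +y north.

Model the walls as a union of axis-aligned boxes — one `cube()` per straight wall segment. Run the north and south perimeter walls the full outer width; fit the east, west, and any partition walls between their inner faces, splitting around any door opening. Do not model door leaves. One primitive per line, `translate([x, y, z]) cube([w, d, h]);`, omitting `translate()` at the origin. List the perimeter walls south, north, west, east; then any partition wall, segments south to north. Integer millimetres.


cube([5750, 200, 2850]);
translate([0, 4050, 0]) cube([5750, 200, 2850]);
translate([0, 200, 0]) cube([200, 3850, 2850]);
translate([5550, 200, 0]) cube([200, 3850, 2850]);
translate([3000, 200, 0]) cube([200, 2250, 2850]);
translate([3000, 3200, 0]) cube([200, 850, 2850]);
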